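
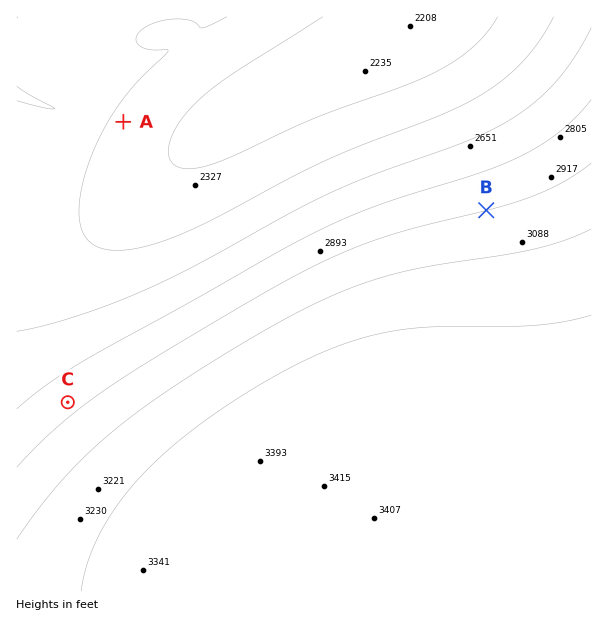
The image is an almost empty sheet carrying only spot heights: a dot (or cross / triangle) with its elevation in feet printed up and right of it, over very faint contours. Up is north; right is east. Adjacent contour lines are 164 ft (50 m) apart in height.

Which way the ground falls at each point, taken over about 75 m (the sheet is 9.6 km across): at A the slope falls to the SE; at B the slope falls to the N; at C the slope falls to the NW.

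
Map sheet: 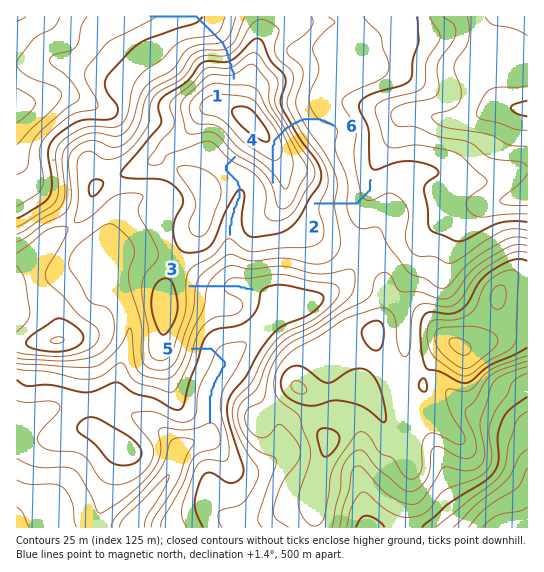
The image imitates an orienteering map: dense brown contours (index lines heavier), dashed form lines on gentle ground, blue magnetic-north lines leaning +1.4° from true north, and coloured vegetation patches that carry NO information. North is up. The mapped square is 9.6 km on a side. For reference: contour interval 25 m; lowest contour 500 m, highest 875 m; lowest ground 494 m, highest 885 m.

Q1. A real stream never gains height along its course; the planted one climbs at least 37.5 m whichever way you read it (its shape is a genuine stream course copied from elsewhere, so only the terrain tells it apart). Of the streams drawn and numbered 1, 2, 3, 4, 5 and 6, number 6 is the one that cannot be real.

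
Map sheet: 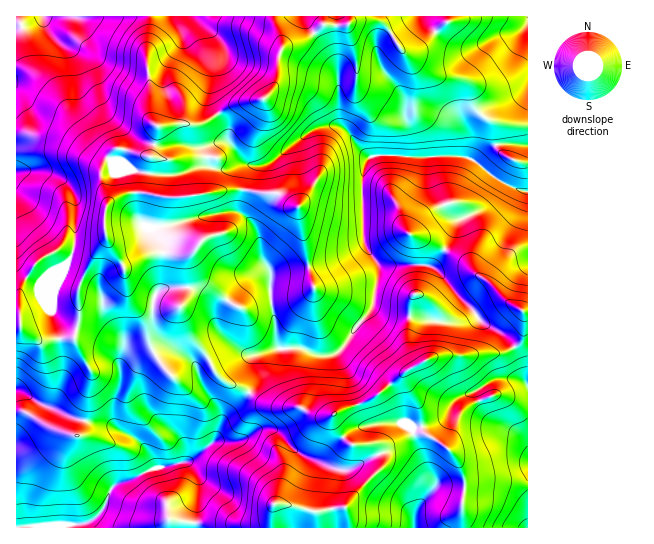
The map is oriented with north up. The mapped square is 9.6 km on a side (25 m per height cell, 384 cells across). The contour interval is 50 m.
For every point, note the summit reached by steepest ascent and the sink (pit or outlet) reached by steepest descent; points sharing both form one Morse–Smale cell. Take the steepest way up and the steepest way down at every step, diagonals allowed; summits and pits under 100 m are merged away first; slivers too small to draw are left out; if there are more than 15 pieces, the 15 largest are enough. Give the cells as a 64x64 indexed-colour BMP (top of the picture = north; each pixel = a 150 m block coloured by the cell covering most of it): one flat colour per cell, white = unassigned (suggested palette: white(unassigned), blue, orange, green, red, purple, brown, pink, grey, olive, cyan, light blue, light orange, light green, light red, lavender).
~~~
<image width="64" height="64" href="data:image/bmp;base64,Qk12CAAAAAAAAHYAAAAoAAAAQAAAAEAAAAABAAQAAAAAAAAIAAATCwAAEwsAABAAAAAAAAAA////ALR3HwAOf/8ALKAsACgn1gC9Z5QAS1aMAMJ34wB/f38AIr28AM++FwDox64AeLv/AIrfmACWmP8A1bDFACIiIiIiIiIiIiIiZmZmZmZmZmZmZlVVVVVVVVVVVVVVIiIiIiIiIiIiIiJmZmZmZmZmZmZlVVVVVVVVVVVVVVUiIiIiIiIiIiIiIiZmZmZmZmZmZmVVVVVVVVVVVVVVVSIiIiIiIiIiIiIiJmZmZmZmZmZmZlVVVVVVVVVVVVVVIiIiIiIiIiIiIiImZmZmZmZmZmZmZVVVVVVVVVVVVVUiIiIiIiIiIiIiIiZmZmZmZmZmZmZmVVVVVVVVVVVVVSIiIiIiIiIiIiIiJmZmZmZmZmZmZmZlVVVVVVVVVVVVIiIiIiIiIiIiIiJmZmZmZmZmZmZmZmZVVVVVVVVVVVUiIiIiIiIiIiIiImZmZmZmZmZmZmZmZlVVVVVVVVVVVSIiIiIiIiIiIiIiJmZmZmZmZmZmZmZlVVVVVVVVVVVVIiIiIiIiIiIiIiIiZmZmZmZmZmZmZmVVVVVVVVVVVVUiIiIiIiIiIiIiIiImZmZmZmZmZmZmZmZlVVVVVVVVVSIiIiIiIiIiIiIiIiZmZmZmZmZmZmZmZmZlVVVVVVVVIiIiIiIiIiIiIiIiImZmZmZmZmZmZmZmZmVVVVVVVVUiIiIiIiIiIiIiIiIiJmZmZmZkRGZmZmZmZVVVVVVVVSIiIiIiIiIiIiIiIiIiZmREREREREZmZmZVVVVVVVVVIiIiIiIiIiIiIiIiIiImREREREREREZmZlVVVVVVVVUiIiIiIiIiIiIiIiIiIhRERERERERERGZlVVVVVVVVVSIiIiIiIiIiIiIiIiIREURERERERERERmVVVVVVVVVVIiIiIiIiIiIiIiIiIRERRERERERERERERVVVVVVVVVUiIiIiIiIiIiIiIiIRERFEREREREREREREVVVVVVVVVSIiIiIiIiIiIiIiIhEREUREREQURERERERERVVVVVVVIiIiIiIiIiIiIiIhEREREREREREURERERERERERERFUiIyIiIiIiIiIiIhERERERERERERFERERERERERERERSMzMzIiIiIiIiIiEREREREREREREURERERERERERERFMzMzMyIiIiIiIiERERERERERERERFEREREREREREREQzMzMzIiIiIiIiIRERERERERERERERRERERERERERERDMzMzMiIiIiIiIhERERERERERERERFEREREREREREREMzMzMyIiIiIiIiERERERERERERERERREREREREREREQzMzMzIiIiIiIiIRERERERERERERERFERERERERERERDMzMzMiIiIiIiIhEREREREREREREREUREREREREREREMzMzMyIiIiIiIiERERERERERERERERREREREREREREQzMzMzMiIiIiIiIRERERERERERERERFERERERERERERDMzMzMyIiIiIiIhERERERERERERERERERERFEREREREMzMzMzMiIiIiIiIREREREREREREREREREREUREREREQzMzMzMzIiIiIiERERERERERERERERERERERFERERERDMzMzMzMiIiIiEREREREREREREREREREREREUREREREMzMzMzMyIiIiERERERERERERERERERERERERFEREREQzMzMzMzIiIiIRERERERERERERERERERERERERRERERDMzMzMzMiIiIhERERERERERERERERERERERERERREREMzMzMzMyIiIiEREREREREREREREREREREREREREUREQzMzMzMzIiIiIRERERERERERERERERERERERERERFERDMzMzMzMiIiERERERERERERERERERERERERERERERQRMzMzMzMyIiIREREREREREREREREREREREREREREREREzMzMzMzIiIhERERERERERERERERERERERERERERERETMzMzMzMiIiIRERERERERERERERERERERERERERERERMzMzMzMzIiIxEREREREREREREREREREREREREREREREzMzMzMzMzMzERERERERERERERERERERERERERERERETMzMzMzMzMzMRERERERERERERERERERERERERERERERMzMzMzMzMzMzEREREREREREREREREREREREREREREREzMzMzMzMzMzMzERERERERERERERERERERERERERERdzMzMzMzMzMzMzMzMzERERERERERERERERERERERd3d3MzMzMzMzMzMzMzMzMxERERERERERERERERERERd3d3czMzMzMzMzMzMzMzMzMzMRERERERERERERERERF3d3dzMzMzMzMzMzMzMzMzMzMzMREREREREREREREREXd3d3MzMzMzMzMzMzMzMzMzMzMxERERERERERERERERd3d3czMzMzMzMzMzMzMzMzMzMzMRERERERERERERd3d3d3dzMzMzMzMzMzMzMzMzMzMzMxEREREREREREXd3d3d3d3MzMzMzMzMzMzMzMzMzMzMzEREREREREREXd3d3d3d3czMzMzMzMzMzMzMzMzMzMzMREREREREREXd3d3d3d3dzMzMzMzMzMzMzMzMzMzMzM4gREREREREREXd3d3d3d3MzMzMzMzMzMzMzMzMzMzMziIgRERERERERF3d3d3d3czMzMzMzMzMzMzMzMzMzMzOIiIERERERERERd3d3d3dzMzMzMzMzMzMzMzMzMzMzOIiIiIiBEREREREXd3d3d3"/>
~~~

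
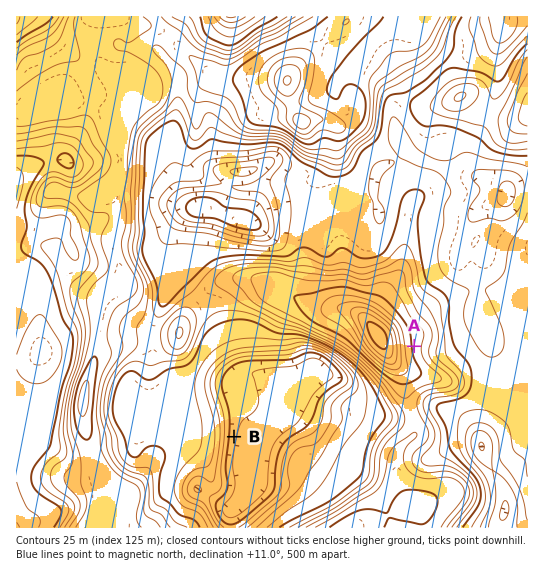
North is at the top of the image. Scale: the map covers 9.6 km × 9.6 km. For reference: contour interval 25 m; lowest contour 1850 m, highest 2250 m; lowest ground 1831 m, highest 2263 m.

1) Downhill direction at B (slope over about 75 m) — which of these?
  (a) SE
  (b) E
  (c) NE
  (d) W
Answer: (b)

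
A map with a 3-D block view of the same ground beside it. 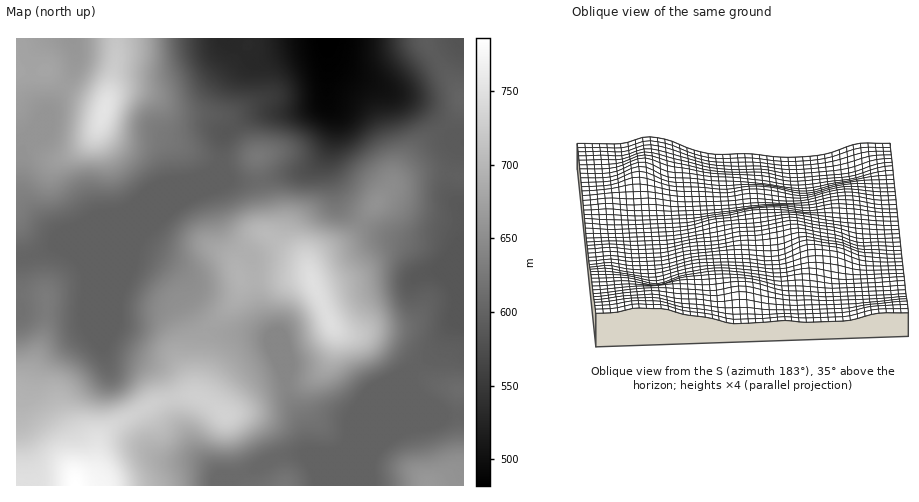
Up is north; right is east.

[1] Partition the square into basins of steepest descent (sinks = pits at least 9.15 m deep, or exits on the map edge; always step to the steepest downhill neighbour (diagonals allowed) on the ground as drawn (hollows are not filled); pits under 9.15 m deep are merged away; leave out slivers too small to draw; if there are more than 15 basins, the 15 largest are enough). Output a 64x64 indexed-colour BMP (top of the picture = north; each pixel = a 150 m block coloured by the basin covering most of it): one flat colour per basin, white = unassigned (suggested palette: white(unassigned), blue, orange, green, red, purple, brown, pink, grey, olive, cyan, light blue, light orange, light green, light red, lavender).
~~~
<image width="64" height="64" href="data:image/bmp;base64,Qk12CAAAAAAAAHYAAAAoAAAAQAAAAEAAAAABAAQAAAAAAAAIAAATCwAAEwsAABAAAAAAAAAA////ALR3HwAOf/8ALKAsACgn1gC9Z5QAS1aMAMJ34wB/f38AIr28AM++FwDox64AeLv/AIrfmACWmP8A1bDFABEREREREREREREREREREREREREREREREREREREREREREREREREREREREREREREREREREREREREREREREREREREREREREREREREREREREREREREREREREREREREREREREREREREREREREREREREREREREREREREREREREREREREREREREREREREREREREREREREREREREREREREREREREREREREREREREREREREREREREREREREREREREREREREREREREREREREREREREREREREREREREREREREREREREREREREREREREREREREREREREREREREREREREREREREREREREREREREREREREREREREREREREREREREREREREREREREREREREREREREREREREREREREREREREREREREREREREREREREREREREREREREREREREREREREREREREREREREREREREREREREREREREREREREREREREREREREREREREREREREREREREREREREREREREREREREREREREREREREREREREREREREREREREREREREREREREREREREREREREREREREREREREREREREREREREREREREREREREREREREiIhERERERERERERERERERERERERERERERERERERERIiIiEREREREREREREREREREREREREREREREREREREREiIiIREREREREREREREREREREREREREREREREREREREiIiIhEREREREREREREREREREREREREREREREREREREiIiIiERERERERERERERERERERERERERERERERERERIiIiIiIRERERERERERERERERERERERERERERERERESIiIiIiIhEREREREREREREREREREREREREREREREREiIiIiIiIiEREREREREREREREREREREREREREREREiIiIiIiIiIiIREREREREREREREREREREREREREREREiIiIiIiIiIiIhEREREREREREREREREREREREREREREiIiIiIiIiIiIiERERERERERERERERERERERERERERESIiIiIiIiIiIiIRERERERERERERERERERERERERERERIiIiIiIiIiIiIhERERERERERERERERERERERERERERIiIiIiIiIiIiIiEREREREREREREREREREREREREREREiIiIiIiIiIiIiIREREREREREREREREREREREREREREiIiIiIiIiIiIiIhERERERERERERERERERERERERERESIiIiIiIiIiIiIiERERERERERERERERERERERERERERIiIiIiIiIiIiIiIRERERERERERERERERERERERERERESIiIiIiIiIiIiIhEREREREREREREREREREREREREREREiIiIiIiIiIiIiEREREREREREREREREREREREREREREREiIiIiIiIiIiIREREREREREREREREREREREREREREREREiIiIiIiIiIhERERERERERERERERERERERERERERERERIiIiIiIiIiEREREREREREREREREREREREREREREREREiIiIiIiIiIRERERERERERERERERERERERERERERERERIiIiIiIiIhERERERERERERERERERERERERERERERERESIiIiIiIiEREREREREREREREREREREREREREREREREREiIiIiIiIRERERERERERERERERERERERERERERERERERIiIiIiIhEREREREREREREREREREREREREREREREREREiIiIiIiEREREREREREREREREREREREREREREREREREREiIiIiIRERERERERERERERERERERERERERERERERERERESIiEREREREREREREREREREREREREREREREREREREREREREREREREREREREREREREREREREREREREREREREREREREREREREREREREREREREREREREREREREREREREREREREREREREREREREREREREREREREREREREREREREREREREREREREREREREREREREREREREREREREREREREREREREREREREREREREREREREREREREREREREREREREREREREREREREREREREREREREREREREREREREREREREREREREREREREREREREREREREREREREREREREREREREREREREREREREREREREREREREREREREREREREREREREREREREREREREREREREREREREREREREREREREREREREREREREREREREREREREREzMRERERERERERERERERERERERERERERERERERERERMzMxERERERERERERERERERERERERERERERERFBERERMzMzMREREREREREREREREREREREREREREREREUERETMzMzMxEREREREREREREREREREREREREREREREUQzMzMzMzMzEREREREREREREREREREREREREREREREURDMzMzMzMzMRERERERERERERERERERERERERERERERREMzMzMzMzMxERERERERERERERERERERERERERERERREQzMzMzMzMzERERERERERERERERERERERERERERERRERDMzMzMzMzMRERERERERERERERERERERERERERERFERE"/>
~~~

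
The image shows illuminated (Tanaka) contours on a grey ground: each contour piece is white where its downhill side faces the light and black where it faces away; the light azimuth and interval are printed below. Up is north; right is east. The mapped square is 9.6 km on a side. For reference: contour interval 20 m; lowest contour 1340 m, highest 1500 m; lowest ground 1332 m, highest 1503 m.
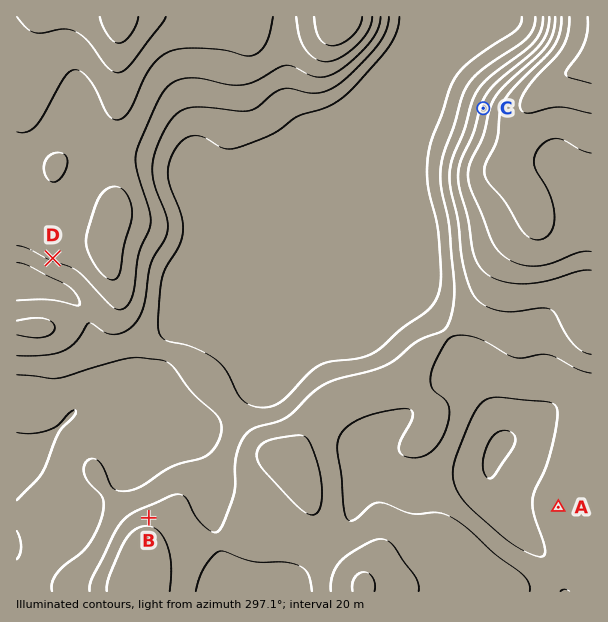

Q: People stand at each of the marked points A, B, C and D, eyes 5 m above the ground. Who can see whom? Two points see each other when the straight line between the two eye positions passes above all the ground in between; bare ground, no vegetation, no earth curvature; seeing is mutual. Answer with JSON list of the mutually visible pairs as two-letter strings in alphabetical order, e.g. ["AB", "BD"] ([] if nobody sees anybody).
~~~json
["BC", "BD"]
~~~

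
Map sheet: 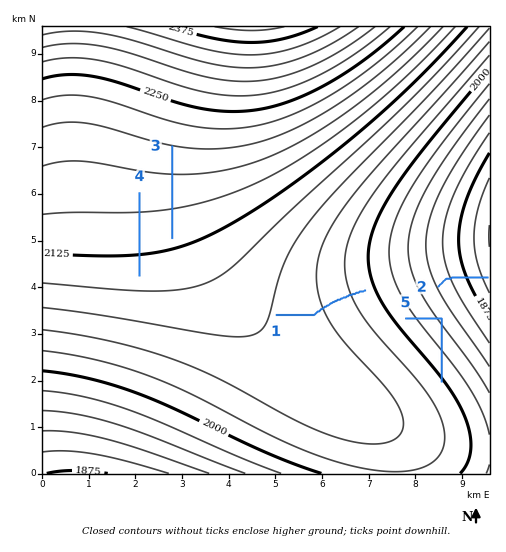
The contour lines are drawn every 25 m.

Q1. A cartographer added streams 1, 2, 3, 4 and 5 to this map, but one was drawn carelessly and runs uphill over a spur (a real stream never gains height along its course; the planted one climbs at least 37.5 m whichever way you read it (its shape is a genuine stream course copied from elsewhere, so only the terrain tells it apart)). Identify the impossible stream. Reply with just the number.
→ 5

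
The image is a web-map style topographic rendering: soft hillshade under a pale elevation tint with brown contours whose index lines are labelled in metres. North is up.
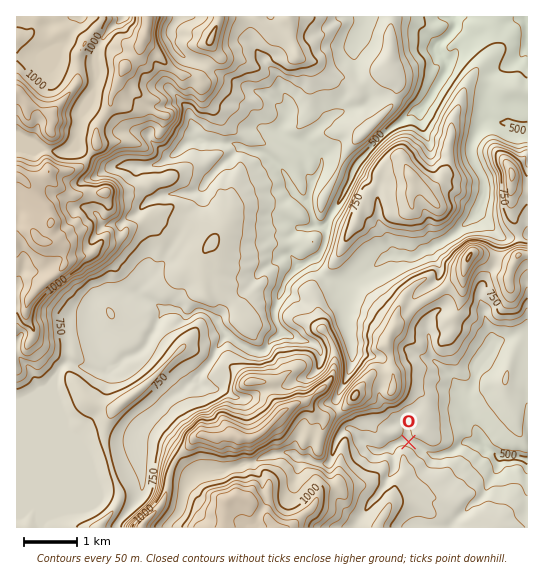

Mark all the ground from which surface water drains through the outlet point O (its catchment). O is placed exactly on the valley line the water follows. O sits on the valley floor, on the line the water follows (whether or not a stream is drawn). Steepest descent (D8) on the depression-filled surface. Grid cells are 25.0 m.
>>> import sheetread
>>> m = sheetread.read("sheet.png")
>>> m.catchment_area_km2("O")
9.431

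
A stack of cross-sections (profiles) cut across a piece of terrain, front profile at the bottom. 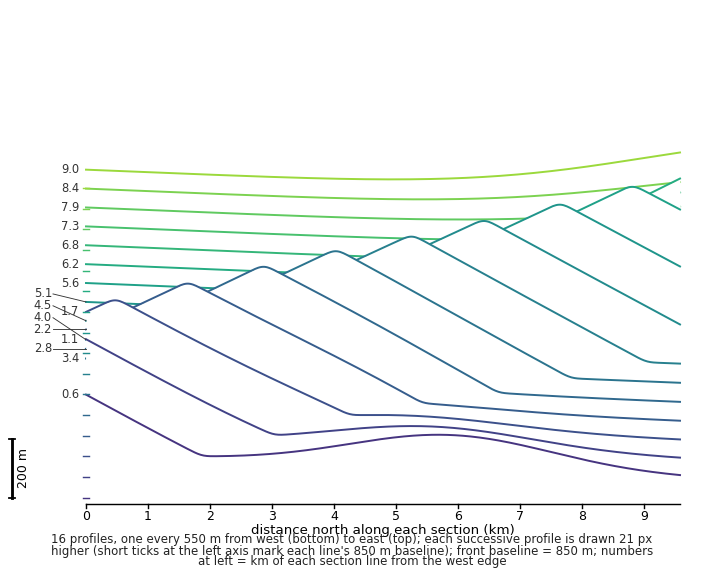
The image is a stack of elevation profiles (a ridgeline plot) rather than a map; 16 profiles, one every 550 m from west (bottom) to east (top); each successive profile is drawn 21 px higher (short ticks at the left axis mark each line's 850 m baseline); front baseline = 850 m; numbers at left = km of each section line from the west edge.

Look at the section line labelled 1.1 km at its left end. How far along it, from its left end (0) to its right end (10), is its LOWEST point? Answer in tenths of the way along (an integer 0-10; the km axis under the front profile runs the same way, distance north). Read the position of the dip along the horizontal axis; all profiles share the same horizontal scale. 10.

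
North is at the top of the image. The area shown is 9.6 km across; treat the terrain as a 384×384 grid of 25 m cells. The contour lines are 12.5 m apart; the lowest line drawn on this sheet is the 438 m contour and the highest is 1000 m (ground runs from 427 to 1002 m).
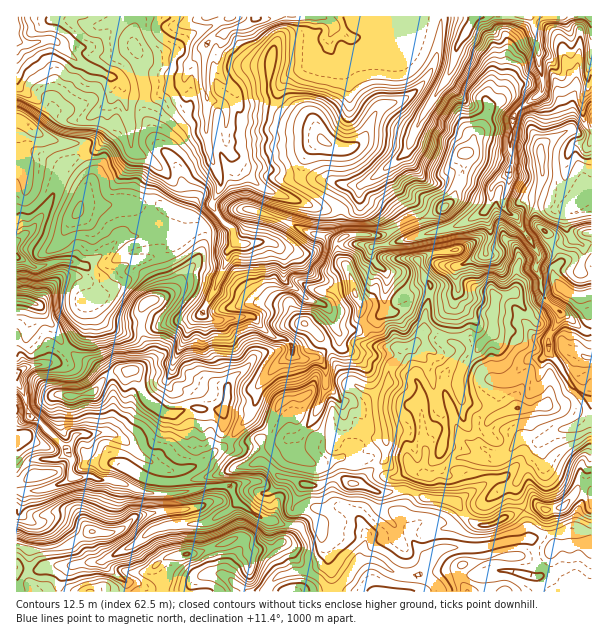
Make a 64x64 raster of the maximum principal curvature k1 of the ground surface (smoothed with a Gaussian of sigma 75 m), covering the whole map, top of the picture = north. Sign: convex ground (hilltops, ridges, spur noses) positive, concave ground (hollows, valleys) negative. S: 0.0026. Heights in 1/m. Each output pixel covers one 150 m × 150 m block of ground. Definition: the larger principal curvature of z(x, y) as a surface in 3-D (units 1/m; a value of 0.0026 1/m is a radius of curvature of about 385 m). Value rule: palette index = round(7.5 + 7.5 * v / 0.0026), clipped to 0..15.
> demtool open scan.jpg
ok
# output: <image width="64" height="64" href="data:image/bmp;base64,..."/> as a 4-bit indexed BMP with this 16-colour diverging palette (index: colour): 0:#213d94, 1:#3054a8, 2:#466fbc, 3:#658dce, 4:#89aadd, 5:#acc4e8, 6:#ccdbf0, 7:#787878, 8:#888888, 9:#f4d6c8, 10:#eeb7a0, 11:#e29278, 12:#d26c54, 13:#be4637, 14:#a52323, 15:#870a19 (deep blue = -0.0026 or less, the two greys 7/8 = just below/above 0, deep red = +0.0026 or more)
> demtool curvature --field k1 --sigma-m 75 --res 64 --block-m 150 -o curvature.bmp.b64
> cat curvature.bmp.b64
<image width="64" height="64" href="data:image/bmp;base64,Qk12CAAAAAAAAHYAAAAoAAAAQAAAAEAAAAABAAQAAAAAAAAIAAATCwAAEwsAABAAAAAAAAAAlD0hAKhUMAC8b0YAzo1lAN2qiQDoxKwA8NvMAHh4eACIiIgAyNb0AKC37gB4kuIAVGzSADdGvgAjI6UAGQqHAImYiau6qHiImXiZmHmmiqqYd4mYiZmZhoqpmamIiIiIiYiIiZqpiZiZd3iHi8h4iIiZh5mIeHiImod4iHd4iIh5eId4h4vcyomHd3eLyHd4eJmIiYiIiJmah3eIiHiIiHmIiIh3iYmsu7qYd4u4iIl5mYd4eImHiJqqmZmYiHh4vd3LmIiId4nN7+25mqu5momYmHiImYd4iIiImZiJiIjbqs3KmaiIeZmavf66u83KipiJiIiYiId4iIh4h4iIiKZmebze/7h4iIh3nN3JirmLiIiHiIeJmZiZmIh3iId4l3d3m7qu+4d3iHd4u5dYlpqIiIiIh4iIiL3tqHeZh3l5qoisl3jf/su5mHi6iGm6qYiIeIh4h3d7uIvcqbupipmrzLqHeKu97//sqniJmbmIh3d4l3eZmbuGeJqs7uyaeHiZqpmImHd3iKzKiaqHmoh3iHm6mc7dy6d3h42YrqmIiIiKiIeIiJiHeZd5qaebzKm7zbvMuYiJqoeHm2VruJqqmGmId5vLqqu7uYh2rMy6u8uod4h3d3iJqpiZZmm4ibzKmoqs24h3eInO7KvaiHd4l5mJl3eHiYiIqZh3eMiYeJmLqqqYd4iIeImsy5d3d3iIiJp3iJmIh3eJh4iJyaiLtouJmIiIiIiHeHeZh4iIiIiHm3eImoiHiIiXiIiqqtynqYmYiIh3iId4map3eIiJh3ibiIeKiHeJh4d4iIq8t5p3eYeIiIeXiJqKu5d4iJmIiJqYiImHiJiHeHiIibmoqYiId4d4mZeHmod7uIiImYiHqoiIiYiYmHd4iHiIpIuomIiHiIqqmImbh3nIeYeqiIi5eIiJiYeJmIiIiIjLzJmXiYiIrKmqmZuIeMqJl5p4iLl3d5h6mIiaqqqZmKnM3v7KiInKh4iIi5iIrLu5mYiIqWd3mIqYiImImYmHeM3t3vyImqh4iIiLlniaq9p5qqmqmYiYmod4iIeKh4iL25dnvqmal4mYiZq4iIl3vIq6mJuXeJiad3eImIqImGqoh2aLzMuZl5mqmc2HiIeci6mHm5d5h4qGeIiJmoiXmZeIiamrzMqIqqiJnciId4iMiIeLqImIiad4iIiJiYmamIm7mJmIq8mZiZh5zLpol6l3d4mpmImIqomHiYeqmZmIm6h4iIiZuoh4h3mqq4eauImru7uoiIeKmYiZeMmYiYe8l3d3iqiaiIiImaiIiauoeYl5mbmJmZmpiYmJuYd4idqHd3ibqIh4iHiJiKzMy4iJmHqHq5mZl6qIisqZmHidx2d3iquoh3dYmIhnmay5h3q4d3edh3eJqneLuViZis2FZ3eJvbmYiHnMqpmJuol3asmHh42Xd4mqd7yZabj+3YZ3d3ic3bqZmJqaqavIeIiNyYmYfKd3d6uZymqsuaqut3eHd4mru6qYepiJq5m8uZ+YiJl7uYeazMzIe927mYzqmIiHeJmaqaiJqaqnrsqXroiXiJ3LqrvKnMud2GiXWbyoiIiIiHiqqpm5mKipi7nNiHd2vodomamOxp6naImYiHh4mIiId4uqmah4l3ZpzNuIm8z7eHmnd4/YnbmJiruYiIiJiIh3ect3l4iHd2WduofP/////aZWf+psupiamrmIiIiIiId4rIhniId4h664hpmHeb7/+onPqK2nh5iIqYiIh4iIiHicqYmHd4rv/v//+4d4h4rOq/yY/rmrqHiaiIiHiIh4iK2oeoeL//yZu7zO7JiIh3qd2L/8mryYiImYiIiIiIia25qqvv/qd3iXZ4ms3cuYh32Vn7d3iIiIiZiIiIiIm7u2rv//yYh3iadmeIiaz8mIipmtl3iIiIiImYiIiJq6iceszKh4d4mqmIiYiIms65mInbqXiIiJiIiZiImZq5d4uomah3iJq6iHeYiJuonLmXmJu6iIiImIiImYmZmZh5mpeIiJmqqYh4iIeIqYmKupaXeruIiIiYh4iZmZmZd4mZh4d3mYiYh4iIiHiYmqmqqIVqrIiIiIh3eImqh3mImZh4h3eIiJmIiJmHiHeZupqZmYqsiImYiId4mKt2eImZmHiHeIiIiYiZmZmId4ibqqmpiryHiniIiaqqqoeImZiYiYiIiIiJmaqqmZh3eJqqqaebu5iIV4rd3MyYiImYiIeJiIiIiIiaqauYh3iJqpqqt3vKu5qIvrh3iZiHiYiIl4l4iJiIiJqHirmHd4iaqarJnciby5zqd3d3iIiJiIiYioh3iIiJqYd5uoiIiKupq8Z+yHi5naiIiIiIiImIiJiJeHeJiJqph3i7qpiIi7iryoy6mKibiIiIiIeIiYiImHiId5mJqpmYeJvN2oeLqqq+uGepqIiIiIiIiIeJiIeYiZd4qomYiId4mZrfqJibuorblrqZd4iIiIiHd5mIh5iJh3iqiHd4h3iId3z5doq7iazYupuIiIiIh4d4mIiImIiIiJqHd3h3iIh3d9yHeKuYq5jJm4iIiYeIiIiIiIeIiJmZmoh3iIiIiHd3nph4q5ireKmbeImZiImYiIiIiYiImZmbmIiIiIiIh3eNqHermauGi5x3iJiIiHiIiIiZh3iImauoeIiIiIiId3u3iYuaqYirjIeYd3iIiIiIh4moiHqIm7mIiIh4iIiHech3i5upeLuMiKmZmIiIiIh3eJqoeXiKy6qpeIiIiId5uHipq6qKyp2omZmZiIiIiIiIh4vLlniYiIiJiIiId3i5mIiZiHmne3"/>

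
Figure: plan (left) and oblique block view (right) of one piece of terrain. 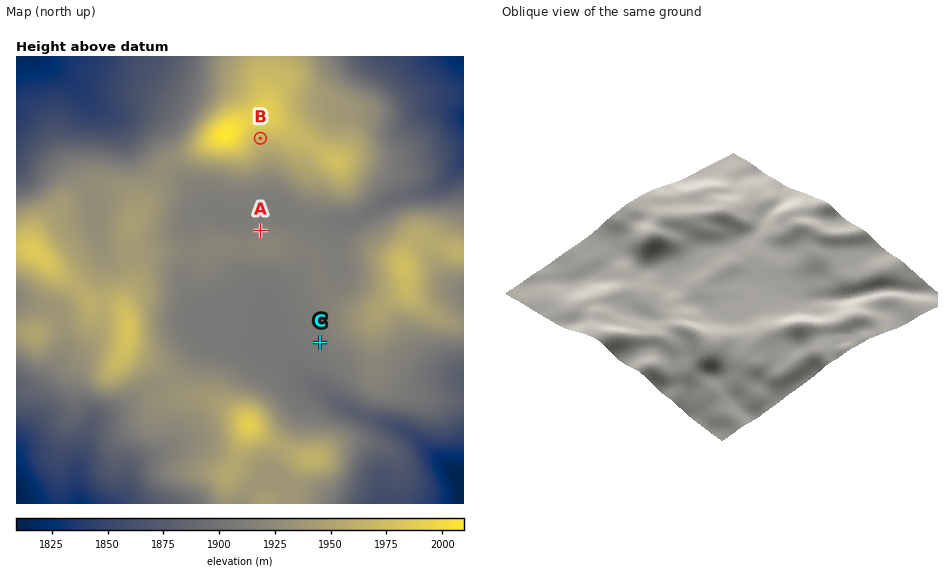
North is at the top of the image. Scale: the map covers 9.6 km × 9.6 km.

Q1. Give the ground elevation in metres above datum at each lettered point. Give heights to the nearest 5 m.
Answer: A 1915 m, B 1970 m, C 1910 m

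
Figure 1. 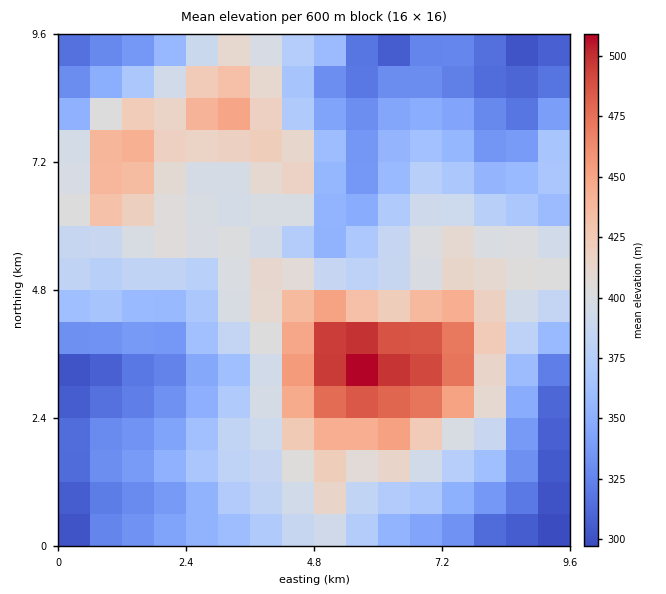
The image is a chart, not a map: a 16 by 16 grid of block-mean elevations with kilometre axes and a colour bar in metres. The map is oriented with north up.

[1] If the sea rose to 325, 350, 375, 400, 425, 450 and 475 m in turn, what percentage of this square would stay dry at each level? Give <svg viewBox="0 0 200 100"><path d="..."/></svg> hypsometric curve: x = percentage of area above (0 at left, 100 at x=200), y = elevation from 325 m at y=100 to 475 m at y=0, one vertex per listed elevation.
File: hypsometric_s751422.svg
<svg viewBox="0 0 200 100"><path d="M172 100l-34-17-35-16-40-17-32-17-15-16-7-17"/></svg>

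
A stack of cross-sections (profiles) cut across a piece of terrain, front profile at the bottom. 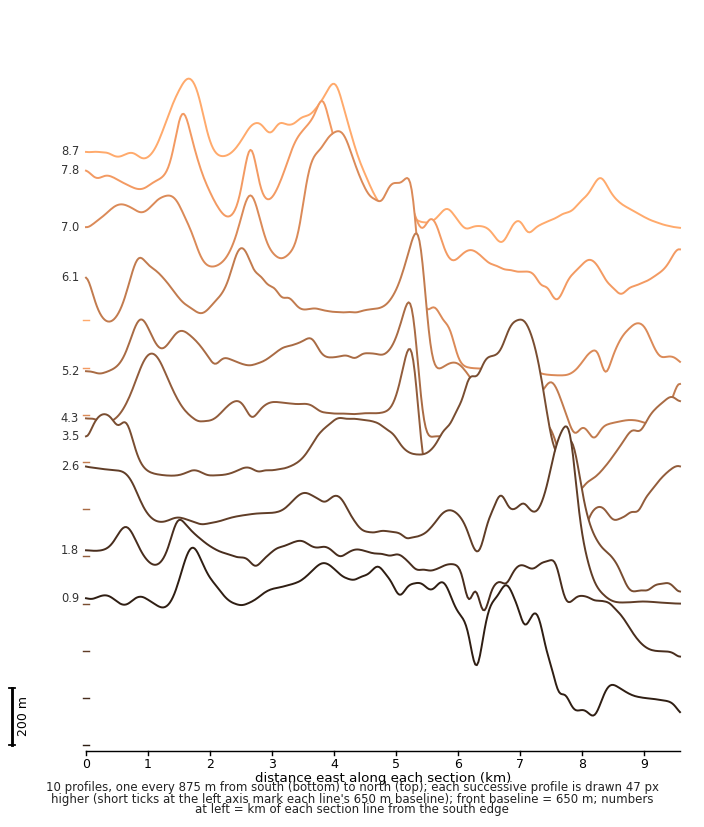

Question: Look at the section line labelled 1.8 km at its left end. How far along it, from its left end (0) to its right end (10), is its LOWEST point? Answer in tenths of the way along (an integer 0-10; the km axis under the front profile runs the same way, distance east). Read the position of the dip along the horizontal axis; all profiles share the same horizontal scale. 10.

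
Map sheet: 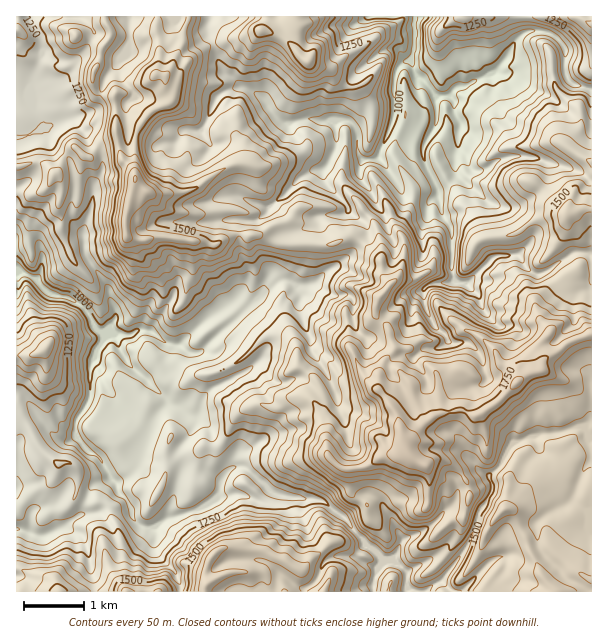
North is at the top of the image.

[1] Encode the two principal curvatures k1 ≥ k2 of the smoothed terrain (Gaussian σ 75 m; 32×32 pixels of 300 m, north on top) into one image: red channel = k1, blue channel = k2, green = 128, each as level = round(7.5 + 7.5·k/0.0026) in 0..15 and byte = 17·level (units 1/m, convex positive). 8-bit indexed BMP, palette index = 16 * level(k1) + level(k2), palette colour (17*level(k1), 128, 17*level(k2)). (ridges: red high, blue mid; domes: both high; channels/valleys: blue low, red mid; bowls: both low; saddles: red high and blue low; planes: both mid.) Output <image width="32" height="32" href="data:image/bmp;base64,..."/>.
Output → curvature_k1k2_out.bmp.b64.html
<image width="32" height="32" href="data:image/bmp;base64,Qk02CAAAAAAAADYEAAAoAAAAIAAAACAAAAABAAgAAAAAAAAEAAATCwAAEwsAAAABAAAAAAAAAIAAABGAAAAigAAAM4AAAESAAABVgAAAZoAAAHeAAACIgAAAmYAAAKqAAAC7gAAAzIAAAN2AAADugAAA/4AAAACAEQARgBEAIoARADOAEQBEgBEAVYARAGaAEQB3gBEAiIARAJmAEQCqgBEAu4ARAMyAEQDdgBEA7oARAP+AEQAAgCIAEYAiACKAIgAzgCIARIAiAFWAIgBmgCIAd4AiAIiAIgCZgCIAqoAiALuAIgDMgCIA3YAiAO6AIgD/gCIAAIAzABGAMwAigDMAM4AzAESAMwBVgDMAZoAzAHeAMwCIgDMAmYAzAKqAMwC7gDMAzIAzAN2AMwDugDMA/4AzAACARAARgEQAIoBEADOARABEgEQAVYBEAGaARAB3gEQAiIBEAJmARACqgEQAu4BEAMyARADdgEQA7oBEAP+ARAAAgFUAEYBVACKAVQAzgFUARIBVAFWAVQBmgFUAd4BVAIiAVQCZgFUAqoBVALuAVQDMgFUA3YBVAO6AVQD/gFUAAIBmABGAZgAigGYAM4BmAESAZgBVgGYAZoBmAHeAZgCIgGYAmYBmAKqAZgC7gGYAzIBmAN2AZgDugGYA/4BmAACAdwARgHcAIoB3ADOAdwBEgHcAVYB3AGaAdwB3gHcAiIB3AJmAdwCqgHcAu4B3AMyAdwDdgHcA7oB3AP+AdwAAgIgAEYCIACKAiAAzgIgARICIAFWAiABmgIgAd4CIAIiAiACZgIgAqoCIALuAiADMgIgA3YCIAO6AiAD/gIgAAICZABGAmQAigJkAM4CZAESAmQBVgJkAZoCZAHeAmQCIgJkAmYCZAKqAmQC7gJkAzICZAN2AmQDugJkA/4CZAACAqgARgKoAIoCqADOAqgBEgKoAVYCqAGaAqgB3gKoAiICqAJmAqgCqgKoAu4CqAMyAqgDdgKoA7oCqAP+AqgAAgLsAEYC7ACKAuwAzgLsARIC7AFWAuwBmgLsAd4C7AIiAuwCZgLsAqoC7ALuAuwDMgLsA3YC7AO6AuwD/gLsAAIDMABGAzAAigMwAM4DMAESAzABVgMwAZoDMAHeAzACIgMwAmYDMAKqAzAC7gMwAzIDMAN2AzADugMwA/4DMAACA3QARgN0AIoDdADOA3QBEgN0AVYDdAGaA3QB3gN0AiIDdAJmA3QCqgN0Au4DdAMyA3QDdgN0A7oDdAP+A3QAAgO4AEYDuACKA7gAzgO4ARIDuAFWA7gBmgO4Ad4DuAIiA7gCZgO4AqoDuALuA7gDMgO4A3YDuAO6A7gD/gO4AAID/ABGA/wAigP8AM4D/AESA/wBVgP8AZoD/AHeA/wCIgP8AmYD/AKqA/wC7gP8AzID/AN2A/wDugP8A/4D/AKanyaaS5+jn5YH4pJWWhpSR54WB96DTgOSjp4eGt5WG17bIhZO0pWOwxveUpZal2MXDtaSQoLPlkPWUhqaVlpeVU6WDxqeVY4SVyfjHt7emxObVgNSg6LWh0qZ1t5aHdoKUg4TXtoOChJWWp7jIl4WU2LDW1pCQ5dag9oSWl4d3p5anlJTGgNiDknFzpXOEhcWQkPeSxvqhxrDl2JeGhoeWl4ampoOmyJWol4OjpHBwcIPng3WExKSU+JDGh4eHh4aHp9eUgpaGtoaXg7aRt6eWuPe2dZfWpcWjkMiHh4iGhrfXxoC3hoanlpeWdKa4xtf5ktTYyMfGk5LlkpeHh4aWtpKAt5iHhciUp9V0c3OFptdwt6bIp5WDptZyhIWWhqeEtpC4d4eFpoV0preXlZW1toKUpMeltZXYpYSGl5Z1lKWmkbSHh5iFhoS3yNjHp7eUg5TmloaXtpX3toOGh4Z0yMelopenhJenpYGEhpSkt4KE6beWlaeGhGP4tZS2labGt3VwyIOnl6bH57Rzlui0grTFtqak2MilpMbH2HR11fq4hZC1t7mDg4N1tqWE+HCk+XO1pqOCkZD4lLe21oWUyfmmkHKRgLWTp4WGp6fGkabEk8aDx6D29pKRg+ij57SluLDTgcaFxrdzhoZ2p5SFpsXXxLWw9eiDkZa3tpWV5HCAkeeAtpST14Z1dYSmhXWUsef3kXD2lYC3p9ildXWgkMnosXPoloW1lYV1lXSEg5K0g+b489CwkKamopG3luaQyMWhttemc5aWp5SEdZaXg3Gm1uaA97D3cICj5oGkxYLngoPY+Pf1+Pf51OfGx8fY1qTE95D3kPn255GltpWVhdZzg8fmcYGCgoOUo8amdKWVxaTmcaKRtpem1ZXZhraV16aAl/e2tpSDpaWSkNjIxqPV1ZOUccimcXKDpsm2pMe3lWCF+PfW9fd0dbiUkJaC9pDVk7iRtZPGyNi0t6XWxsekkpX3YoR0pffHycmVc5PEwpG3g9aFhJPHx4GAooSFtOiy5dVSdZiEhKeopsW4k9TSkaaS2HSFx8OxtdfGhnWTo4P4xIOEg4OotpZ1hLiUs/aQp5W0hHWVhYa5qIWIh4Zzc/WV9qXFkZfJdYKTgmOD1rO1qKOUl6eVp7iVtYd3hoTF6IKU2ad0krVxhaaFlqbGktSWkYOol3Z1o9Wzh3d2pPWTtNq4p5WUg3V1pcfGo/ej0nDIhJJ0hmT3kMOXhZWB9nNztqfIpYOnlXTY+7TFkPVws8aGl5WEdPiQ17eDt9fEtoWllrWTtcfXxdbEpLP4xKSQ92N0lXG09WDE1aTVtKTGdLd214KFk+aVt8ajgYHzxZD2+OfY1tDg5vg="/>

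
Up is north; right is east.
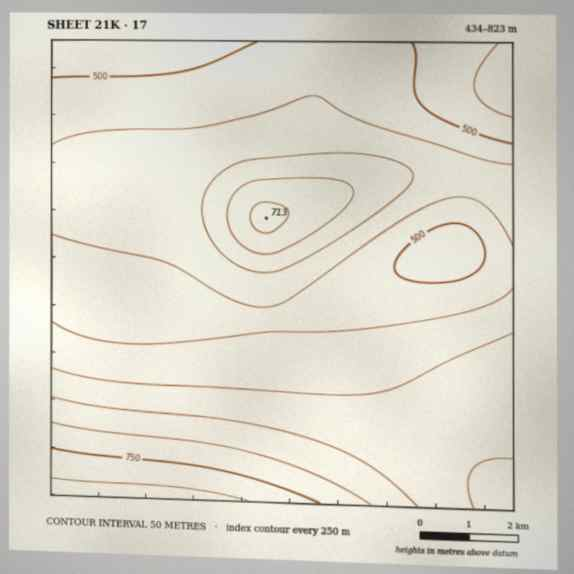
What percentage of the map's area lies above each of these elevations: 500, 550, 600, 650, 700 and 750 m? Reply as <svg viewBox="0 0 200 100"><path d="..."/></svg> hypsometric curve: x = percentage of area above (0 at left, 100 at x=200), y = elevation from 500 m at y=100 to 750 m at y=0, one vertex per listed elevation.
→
<svg viewBox="0 0 200 100"><path d="M183 100l-54-20-62-20-36-20-15-20-8-20"/></svg>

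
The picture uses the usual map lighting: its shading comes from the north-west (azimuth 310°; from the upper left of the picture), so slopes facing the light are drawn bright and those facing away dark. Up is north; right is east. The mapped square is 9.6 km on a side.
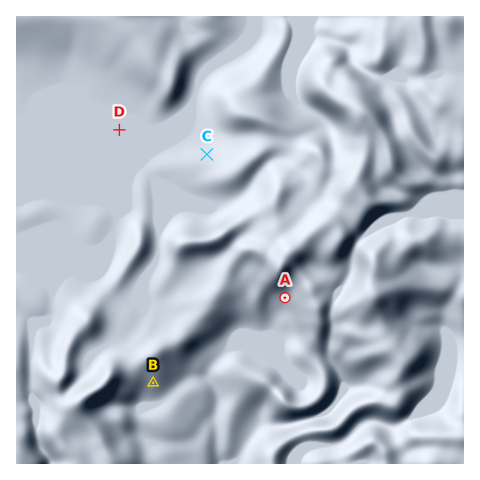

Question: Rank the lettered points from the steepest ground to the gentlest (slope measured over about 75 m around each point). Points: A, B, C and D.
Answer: A B C D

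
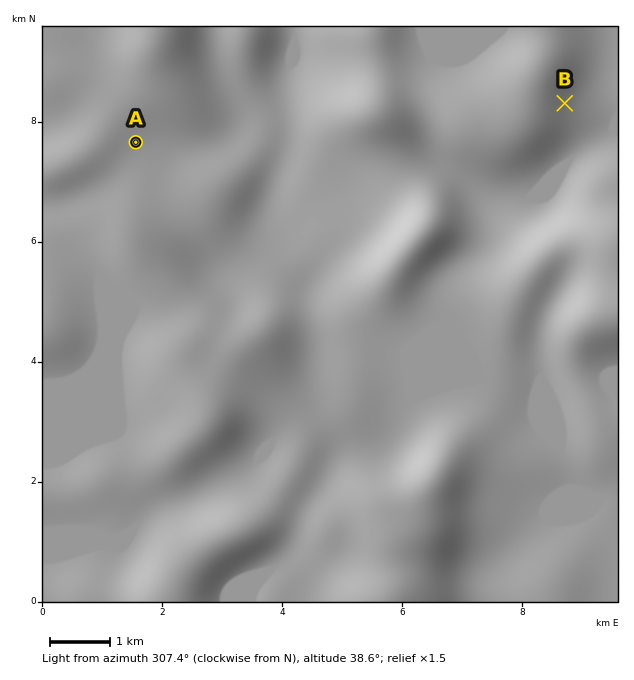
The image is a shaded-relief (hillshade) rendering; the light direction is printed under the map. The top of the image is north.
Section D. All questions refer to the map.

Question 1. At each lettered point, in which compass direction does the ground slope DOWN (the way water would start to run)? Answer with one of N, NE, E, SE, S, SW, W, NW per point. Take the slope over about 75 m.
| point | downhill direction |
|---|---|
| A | E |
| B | E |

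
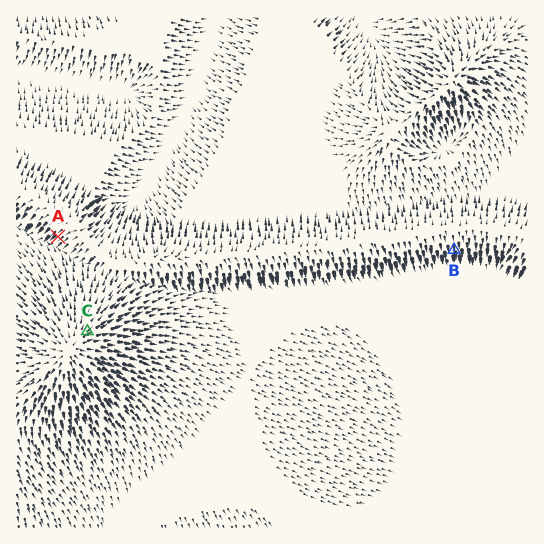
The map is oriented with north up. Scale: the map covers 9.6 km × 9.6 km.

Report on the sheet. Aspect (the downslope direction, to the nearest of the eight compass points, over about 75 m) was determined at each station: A SW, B S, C NE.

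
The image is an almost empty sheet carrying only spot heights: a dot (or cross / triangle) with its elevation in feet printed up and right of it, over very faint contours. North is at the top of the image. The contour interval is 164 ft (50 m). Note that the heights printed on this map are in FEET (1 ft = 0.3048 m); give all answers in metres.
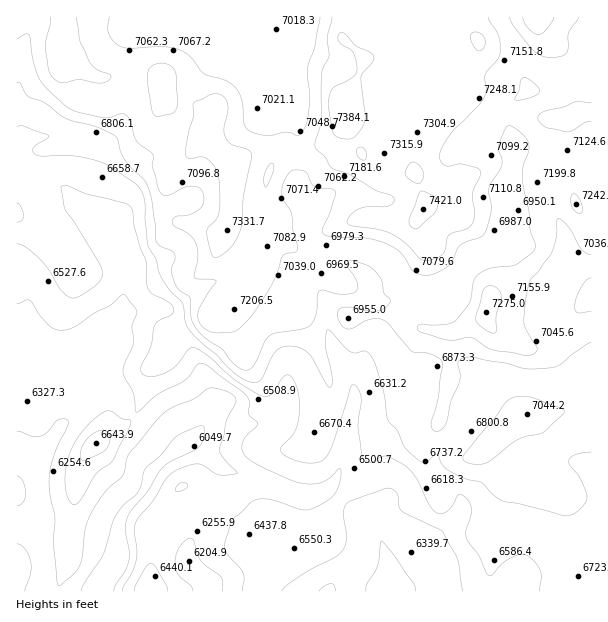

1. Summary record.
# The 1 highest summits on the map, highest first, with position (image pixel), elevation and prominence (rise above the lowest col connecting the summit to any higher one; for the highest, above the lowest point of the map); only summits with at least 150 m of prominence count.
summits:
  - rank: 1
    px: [344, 105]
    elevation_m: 2286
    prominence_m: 474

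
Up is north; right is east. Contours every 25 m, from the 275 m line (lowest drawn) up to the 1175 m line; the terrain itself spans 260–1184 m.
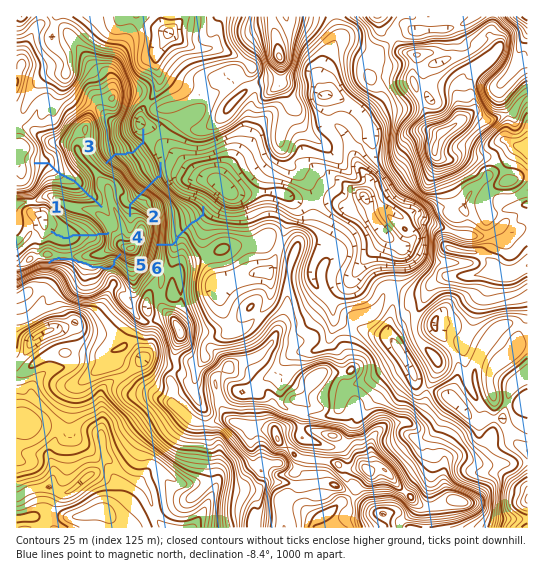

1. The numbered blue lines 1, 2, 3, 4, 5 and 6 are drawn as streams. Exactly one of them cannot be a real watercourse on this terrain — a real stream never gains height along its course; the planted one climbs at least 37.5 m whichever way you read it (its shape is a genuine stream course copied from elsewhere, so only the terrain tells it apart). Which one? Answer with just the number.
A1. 4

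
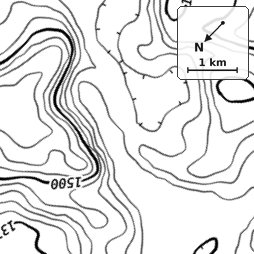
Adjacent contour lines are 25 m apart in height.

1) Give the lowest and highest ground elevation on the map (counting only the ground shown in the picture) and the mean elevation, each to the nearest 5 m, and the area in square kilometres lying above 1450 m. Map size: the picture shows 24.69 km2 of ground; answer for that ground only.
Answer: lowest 1355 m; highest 1590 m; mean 1445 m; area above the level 9.9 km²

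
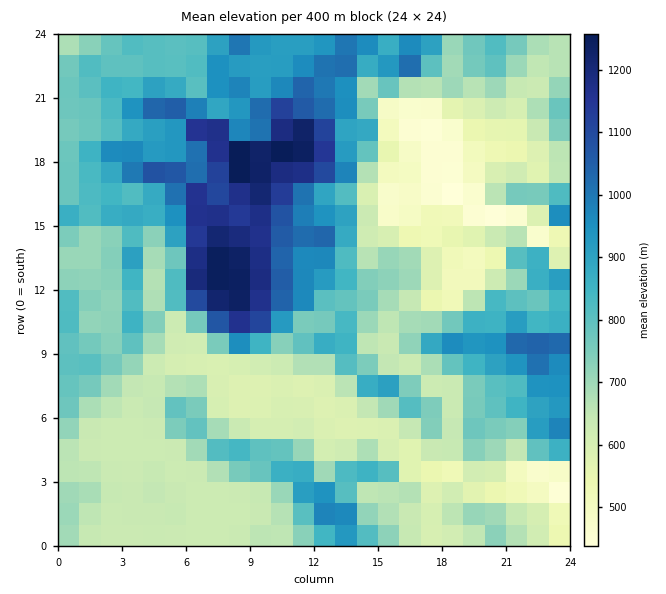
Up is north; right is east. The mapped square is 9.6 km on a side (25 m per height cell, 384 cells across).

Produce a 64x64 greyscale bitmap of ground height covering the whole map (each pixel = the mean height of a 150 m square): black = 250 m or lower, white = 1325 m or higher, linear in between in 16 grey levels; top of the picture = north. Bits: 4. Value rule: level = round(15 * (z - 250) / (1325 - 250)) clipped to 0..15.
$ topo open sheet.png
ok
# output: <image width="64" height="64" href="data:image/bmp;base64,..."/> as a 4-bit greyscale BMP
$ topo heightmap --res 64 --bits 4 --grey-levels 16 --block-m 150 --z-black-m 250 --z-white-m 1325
<image width="64" height="64" href="data:image/bmp;base64,Qk12CAAAAAAAAHYAAAAoAAAAQAAAAEAAAAABAAQAAAAAAAAIAAATCwAAEwsAABAAAAAAAAAAAAAAABEREQAiIiIAMzMzAERERABVVVUAZmZmAHd3dwCIiIgAmZmZAKqqqgC7u7sAzMzMAN3d3QDu7u4A////AHZlVVVVVVVVVVVVVmZmZmd4mqmHZmVVVVVVZndmVVVDdmZVVVVVVVVVVVVWZmZmeIiJqYh3ZlVVVVVnd2ZVVVN2ZlVVVVVVVVVVVVVmZmZ4mZqph3d2VVVVVmd3ZlVVU3ZmVVVVVVVVVVVVVVVmZniaqqh2ZmVVVVVmd3ZlVVVDZmZlVVVVVmVVVVVVVVZmiaq7l2VVVVVVZmd2ZmVVVUNnZmZVVVVmZVVVVVVVVmebu7qGZVVmZVVmZmZlVVVVQ2Z2ZlVVVmZVVVVVVVVWeKu6qHZVVWZlRWZlVFRFVERCZmZmVVVWZlVVVVVVVmd4mYiIdmZmdlRFREMzMiIyIiFWZmZVVVZlVVVVVWZneImYd4mYh3iGVEQzNEVUMiEhEVZmZVVVVVVVVVZnd3iJmqdmeJmZmWVERERVZlVEM0NFVlVVVVVVVVVVZomYiImZl2VmeImHVEVVRWZmZlRVVXdmVVVVVVVVVVZ4mZmImYh2VVVmd2VEVWVWZ2ZmVWZ4iGZVVVVVVVVVZ4iIiHd3ZmVVVVVVVEVVZVZ3d3ZWeJqYZmVVVVVVVVaIh3dmZlVVVVVVVVVEVVZ2Vnd3dmaJqqp3ZVVVVVVVeIh2ZlVVVVVVVVVVVVVVVnZWZ4d3Zomaq3dmVVVVVVaJh2ZVVVVVVVVVVVVVVVVnhlVnh3d3mZmqh3ZlVVVVZomHZVVVVVVVVVVVVVVVZomGVWd4d3iZmZmHdmZmVVVniIdlVVVVVVVVVVVVVmZ4mHZVZ3iIiZmaqYd2dmZVVWZ3h2VVVVVVVVVVVVZneJmHZVVniIiZiaqph3d3ZmVVZmZ2ZVVVVVVVVVVVV4maqHZVVWeIiIiJqqmHeHdmZlVVVWZVVVVVVVVVVVV4qqmHZVVVZ3d3eJqqqYiIh3dmZVVVVVVVVVVVVVVVVomYd2VVVWZnd4iImqqpiIiHd2dlVVVVVVVVVVVVVVVomHZlVVVmd3iImZmrqqqIiIh3Z3VVVVVVVVZmVmd3d3iHZVVVVniZmqqqq7u7qod4iHd4dmVVVVVniZdniImZmXZVVWZniaqru7u8zMy7h3d3d3iGZlVVZom7mHZ3eImph2VVZniaqpmZmqu7u7uXd3ZniYdmVVVou7y6h2ZniJmXZVZmeJmZmZiZq6qZqph2ZmeJh2ZVVorMzdyph2Z3iJhmVmZ3d3iZmImqmZiZmHdmZ4mHZVVorM3d3Muphmd4iHZmZmZVV3iYiZmIiIiIh2ZniYdlV4vN3u3dy7qYd3eIdmZmVURFV4mIiYh4iIiHZmeIdlV6y83u7t3LuqqHd4h3ZmZURERFeJh4h3iIiId2Z4h2Vp3t3e7u7cu6qpmIh3dmZlVERERWiId3iJl3d3ZniYZWi97t7u7tzLqqmaiHd3d2ZUREREVndmiImWZnZneJhlV6zu7u7e3Lu6qZqYd3d3dmVERERFZmeZmqZmZmd4mGVWrN7u7u3cu7qpmpd2Znd3ZURERERFeJmZhmZmZ3modlad3e7u7dy7qqmql2Zmd3dlREREREaJqYZWZmZmeahlV6ze7u7t3buqqquXZWZ3ZlVEREREV5mXUydmZmZ4mGVorN7u3e3cu6qqu5ZVZmZVRERERERomHQhJ3ZmZniHZom83u3d3dzLuru7qGVmVEREREREVndlQhNZdmZneId4mavN3d3d3Lu8y7qpdVREM0RFVVVVREMiNnmHd3eJmZmavM3d3d3dy7u7qpmFQzMzRFVUQzIiIiNpqZmIiZmZmIm93d3M3d3LqqqqmZUzMzNERDMyIiIzRovIiZqqmYiIib3dzMzd3cupmIiYhTMzNDMzMiI0VWZ5qrd4iZmIiIiZvd3Mzd3t3LqZh3dlMzMzMzMzM0Z4iIiIl3d4iIiImqvNzMvN3e7czLqpmXUzMzMzMzMzRnd2ZneHd4iIiJq8zMy7vN7d3tzdy7uqhkMzMzMzMzRGZmVVVnd4iImavMzMu7q97u7u3d3MzLp2UzRDMzMzNEVmVURVZ3iJmau7u7qqq83u7u7d7czMuXZkREMzMzM0RFVERFVneImqu7qqqqqrze7u7u7t3dy5d3REQzMzMzRERERFVWd4iZq6qZmaqrzN7u7u7u7ty6mIdUQzMzMzNEREREVWZ3eIiZmZmZmazd7u3N3u/+3LmYmFRDMzMzNEREREVWZ3d3eIiJmZmave7cuqrN7u7cqZmoVDMzMzM0REREVVZ3d3d3iImqqZrO7cqYms3d3dypmqdDMzMzM0RERURVZnh3d3eImZqrvN3LqYmr3czMzKmqlzMzMzM0RURVVVZneHd3d4mqq8zLu5mYmrvN3Lu7uqmGMzMzMzRVVVVVVmeIeIh3iaqru6qYiIm7qqvMu7q6mGVDMzM0VWVVZlVVZ3d4iHiJmZqqqIiIq7qZmru7qrqXVWZEREVmZVZmZVVmd3iIiJmIiZmYiIm7qZmZq7uquqhmeHZmZ3dWZnZlVVZ2eIiIiIiIiIiIirqZmZmau7q6qXeaqYd3dmZ3d2ZlVmZoiIiIeIiIiIiaqpmZmZmru7uqh5u7qXd2Z3iHdmZWZmeIiHeIiIiIiJmpmZmZmZqru7qpibu6h2ZniIh2ZmZmdoh3eIiIiIiImaqqmZmZmaq7uqmImrqXZmeIiHdmZmZld2d4iIiIiIiJqrqpmZmZmqq6qZiKq6hmZ4iIh2ZmZmZmZ3iIiIiIiIiau6mZmZmZqruqmZmrqHZ3d4iHdmZm"/>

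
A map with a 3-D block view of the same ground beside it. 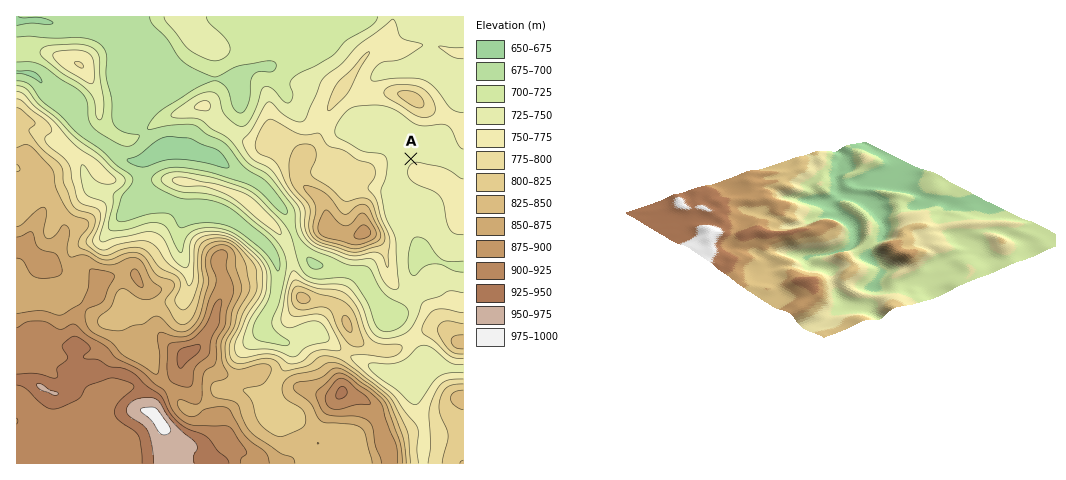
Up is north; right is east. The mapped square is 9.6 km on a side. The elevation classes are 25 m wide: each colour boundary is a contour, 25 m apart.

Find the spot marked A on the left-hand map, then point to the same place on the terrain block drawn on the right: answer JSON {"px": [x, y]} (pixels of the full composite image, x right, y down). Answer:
{"px": [969, 258]}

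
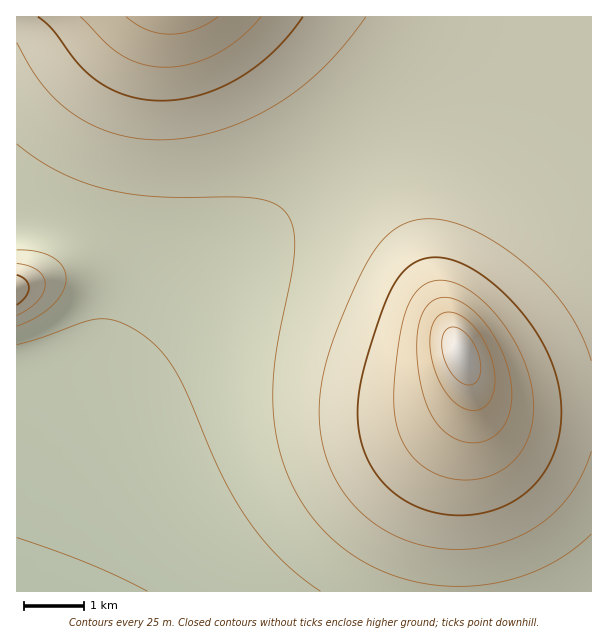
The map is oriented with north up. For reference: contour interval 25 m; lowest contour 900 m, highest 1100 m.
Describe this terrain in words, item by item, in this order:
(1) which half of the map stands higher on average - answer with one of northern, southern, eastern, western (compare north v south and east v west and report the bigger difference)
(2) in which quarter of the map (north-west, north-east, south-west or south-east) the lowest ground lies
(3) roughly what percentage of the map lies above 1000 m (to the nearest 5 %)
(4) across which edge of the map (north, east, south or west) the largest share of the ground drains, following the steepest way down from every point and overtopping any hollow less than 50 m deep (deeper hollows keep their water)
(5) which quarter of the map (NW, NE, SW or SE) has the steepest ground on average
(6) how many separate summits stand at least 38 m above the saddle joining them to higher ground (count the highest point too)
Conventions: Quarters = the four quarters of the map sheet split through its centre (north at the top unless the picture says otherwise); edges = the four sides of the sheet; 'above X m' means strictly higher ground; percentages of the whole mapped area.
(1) Taken as a whole, the eastern half is higher than the western.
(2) The lowest ground is in the south-west quarter.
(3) About 15 % of the map lies above 1000 m.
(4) The largest share of the runoff leaves by the southern edge.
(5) Slopes are steepest in the south-east quarter.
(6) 3 summits rise at least 38 m above their surroundings.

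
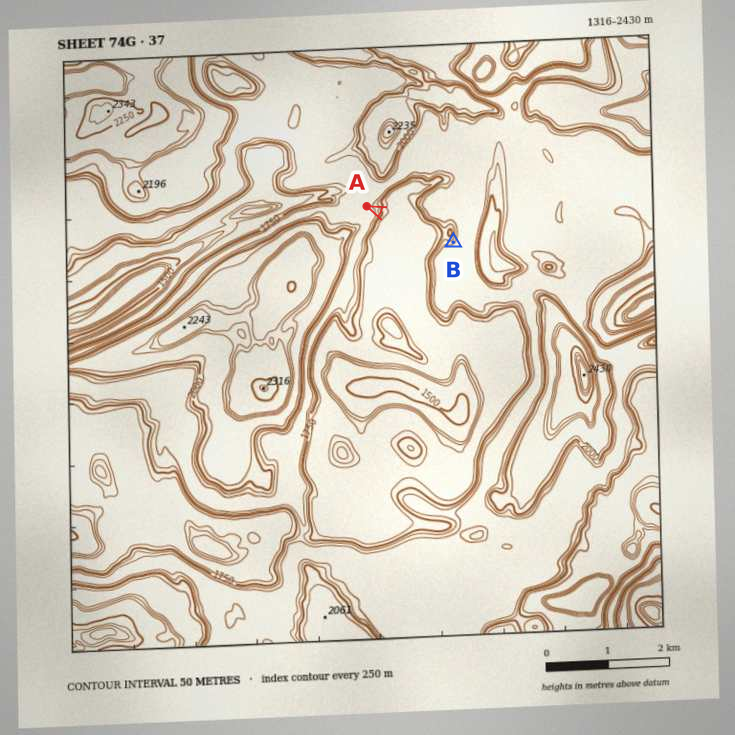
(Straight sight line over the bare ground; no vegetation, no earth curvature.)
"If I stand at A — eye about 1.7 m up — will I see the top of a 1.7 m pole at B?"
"Yes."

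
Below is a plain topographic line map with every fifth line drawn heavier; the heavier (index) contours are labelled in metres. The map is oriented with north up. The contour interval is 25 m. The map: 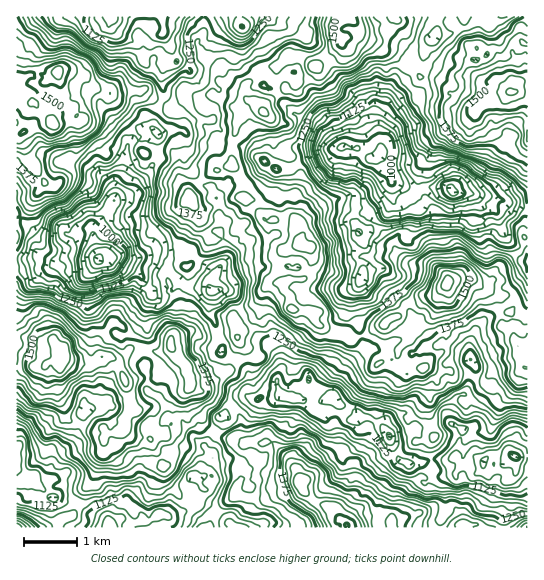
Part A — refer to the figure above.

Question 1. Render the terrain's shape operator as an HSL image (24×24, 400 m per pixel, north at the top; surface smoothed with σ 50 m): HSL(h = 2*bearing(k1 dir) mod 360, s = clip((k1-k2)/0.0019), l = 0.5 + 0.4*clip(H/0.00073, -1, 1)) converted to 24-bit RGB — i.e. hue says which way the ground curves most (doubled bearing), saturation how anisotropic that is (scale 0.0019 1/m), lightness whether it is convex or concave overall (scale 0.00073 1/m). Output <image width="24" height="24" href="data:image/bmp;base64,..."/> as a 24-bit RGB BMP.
<image width="24" height="24" href="data:image/bmp;base64,Qk32BgAAAAAAADYAAAAoAAAAGAAAABgAAAABABgAAAAAAMAGAAATCwAAEwsAAAAAAAAAAAAA4HyxsRzL84ipsjgqDzc9m6wKTFoHNlAVeMcc0gsfnyaMKXoXkpUSQiASYu9eqe2yih6lgM3m0HblGWTbR+TCZ8jvMi7EJedFhT8ZVRAU1wQT7ZGVIa01DjZM7MO6Du2zLX+RuErmqNvzl1TaiyK/zf7UOfTNslrIemzYObuoSt1U0we6R3Pu5J7eNYa7yyhJsh0unqgjHjQN+nopyFhAHIbM5+COguVWEUs7Gmlo4KFVNX+lTUfd2PfUVtzvehJAicQ4NKFEdw4k4NJHM1ENY3IJpmUNWhGNwihez3kaNzLitpnk8da6JTOgL8Qn4GI1J0XTPhl6x9hLIYuXmP/U5rJ9lBlST9beznVvZASA2Rsk9PkNGHJfkzkbXKUHCikSEWNd73+eYN+/c9fq63XgUuOEJU7V4YCpcRykA9n/guLuxsj0Fn6LxOptfBKTuJMk2mwjKQQvreNY2/mjQwBtvRa28qFyGi9lLlHfO8Ida/hJCUEfgBYX+tPALhftoSwavNYlATIZOvA/MmAWuGwonSoPjKAidwQXXz0MQWYWcMUZ9+9kDwyGTDXZ8KSqPSWRJtDA07tvxrwnGWhOMyKGqP91WxNii2PW1Pfmoz7qOCcLbdUaWQcNI5MvcAwNTieo3KnEhIbeGs+x1/FTBendFii1lCCy6IWNkXnztZjj39b1SDD8YfnLsyJBnB6CTNxamvK1iBy75zbo57GRDzVwYgsjW9FkMXimwe26aprddIDttqTyQuqYFwJJnirYweGXMCzDpOZ/qfniHC/CzinHnU/nYBH37f3OYxMMGQsy3vGbsSZVfhuqzGnKWtemhefSHpVmmKYn0rwoj5cf0VFNEClkTJ6TduqSO76+yeuxwVS3VxWw7YSqMdGsFXLl+NjTzHnmUgOi6ppszSqoextSWed/f/C/PmDUaCf2+dL3JZCw1jVVlZguFGZYR9pKKKxHCMP4t+u3mE7IOAqt9N3X1oHdEQcs4sUUd9EzFkun8AGp3UBVk/7UV8vvh+m1FlqVZiCx2HJF/1jw5H/FtuGhMjivPdOQbeCgCDAZqJoWXW4IBywdoXot2gAQ4xjP1aEknYkaBhk8G30s7dCmiNzP4F1hrHgWEXctCCkrypcmP3cW52Kx9dbkTI7tconVatFiTmEggZom17lPDCceJCoJuGQPeL852Ih46FGRCjYyPcxLiLNL2H8iqqEmj+iRViKjHwnOFsvIe8P3qfzU5ZB6bCbV84XE/xRxpCvdRfBoux6MhhPCPyCnaeCyoJ49qnQlcc0cZCrpUdrMcbI1K2Ot2PfU2nygIRt+FDRasPPmEFyEdeJuuO2NcROKr1Uf/19R8QEAl1AOLW0SFk4fHYTaXn/N5ke0ztaJr+eyFCt7n3kmke/OZo/h5emvtTViSBp7c/CmDF1HqXMPsq8hsIMscSBdoA9q8ahq8LWf97frgtriXua+BSMuLE0Tjrg15LqayPCoQw2Eo++0Ob+fOJ3Avtp7hGTdsonse92lHhFazHE7X/cQKwgJaBkGlF0lUDwSWttzUfi8+cLUlA+jFA1sPD3FFO7LsuOoug1rmGLacux1F6nFUjIN0PJ+G1p1yHUt0j2AQAlF241h5H0tEwwng2gsiIIoTcU/fO1QQBkJhHcJFnGFfunhF439DVbcltNElSu8r6JH+9JdLQYmfdtnofg0JiINWE0adEgSHhtI4l5D8RZDqx+HUOFuYuLbkFHj94+i6cDzZWr2qPC9Kp1wEHcsMRcKoq0cJKZYwy7P6qeLoyZ8de9oztddWB1yL4RZTaM8DhApWrtS41yxqqHkxO2+NrCYDFiBfcx1Z92LOi/M6mCI3EqJKkmdG4rAqXzTcs5KIGaI3HGh0frrrRCR9EAdayFZOcdVNC2DQTaTTsu0c7XTf6vW9dbktj/SJJeMOaRxkC9FfL4snCnV1OP0SUb2R3P/vIrhMjrYVULTttOBqm0l0EP19WTeyeGUvxF6KTRoKo2OXthgK411cagrx5c1mGXOu6vlYGrXqqb139H6vfr1LAjVsSd0cRAQRHcOqBkSftKUOYLCxl/i6FdIGkTz8JHp5ZSzGEeGKd+OTtGIRE+uR1K+JedVl2bC0W9YU8dpEGpP2+yesDFvSBhk7gklXMvZZAmcy/O9ScmGCzHE1FVJgOKnFB6x3wNR6eTIYnPfdZvPNbhYEUZTsWrVydL1DR664cmRXc5zQiWAxZ0CMCUOIwsow+SemRqnHYCy9+nUjss9JQsoqPskpi9CdRt7rd901LR/adnb1S2qftG+EjB2fdkXcJ8NFmh39ayg"/>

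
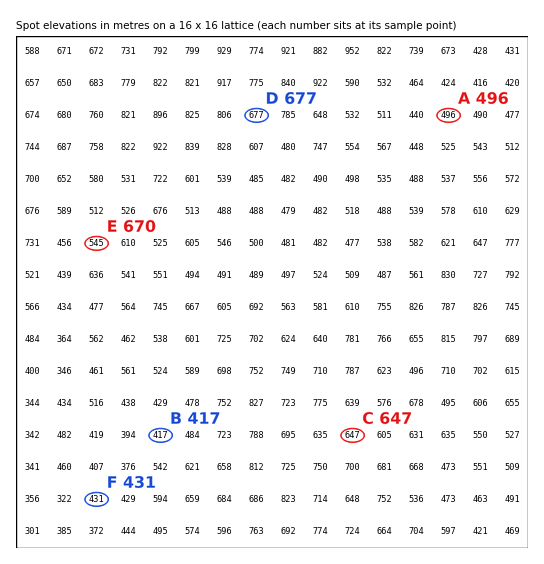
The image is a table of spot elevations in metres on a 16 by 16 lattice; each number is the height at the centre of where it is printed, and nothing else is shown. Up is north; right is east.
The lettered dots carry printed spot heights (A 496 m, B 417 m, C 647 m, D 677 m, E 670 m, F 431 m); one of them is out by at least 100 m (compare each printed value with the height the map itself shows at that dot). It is E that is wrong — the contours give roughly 545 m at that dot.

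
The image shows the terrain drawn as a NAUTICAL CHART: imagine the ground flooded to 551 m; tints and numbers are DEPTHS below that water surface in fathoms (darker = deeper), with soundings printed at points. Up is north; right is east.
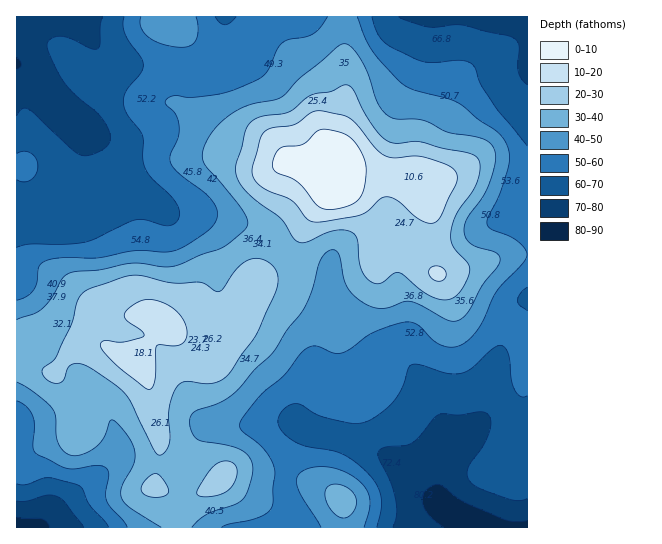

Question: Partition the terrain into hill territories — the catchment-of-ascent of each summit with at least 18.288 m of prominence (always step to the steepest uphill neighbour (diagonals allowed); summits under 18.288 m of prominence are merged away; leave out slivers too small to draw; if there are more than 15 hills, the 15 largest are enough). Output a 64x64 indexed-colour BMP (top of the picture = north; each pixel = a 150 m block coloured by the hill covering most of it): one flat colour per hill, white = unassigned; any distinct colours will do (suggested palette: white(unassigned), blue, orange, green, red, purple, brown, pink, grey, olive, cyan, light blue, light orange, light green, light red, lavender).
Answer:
<image width="64" height="64" href="data:image/bmp;base64,Qk12CAAAAAAAAHYAAAAoAAAAQAAAAEAAAAABAAQAAAAAAAAIAAATCwAAEwsAABAAAAAAAAAA////ALR3HwAOf/8ALKAsACgn1gC9Z5QAS1aMAMJ34wB/f38AIr28AM++FwDox64AeLv/AIrfmACWmP8A1bDFABESIiIiIiIiIiIiIiIiIiIiIzMzMzMzMzMzMzMxEREREREiIiIiIiIiIiIiIiIiIiIjMzMzMzMzMzMzMRERERERERIiIiIiIiIiIiIiIiIiIjMzMzMzMzMzMzMRERERERERESIiIiIiIiIiIiIiIiIiMzMzMzMzMzMzERERERERERERESIiIiIiIiIiIiIiIiIzMzMzMzMzMzEREREREREREREREiIiIiIiIiIiIiIiIjMzMzMzMzMzERERERERERERERERIiIiIiIiIiIiIiIiMzMzMzMzMzERERERERERERERERESIiIiIiIiIiIiIiIzMzMzMzMzEREREREREREREREREREiIiIiIiIiIiIiIjMzMzMzMzERERERERERERERERERESIiIiIiIiIiIiIiIzMzMzMxEREREREREREREREREREREiIiIiIiIiIiIiIjMzMzMREREREREREREREREREREREiIiIiIiIiIiIiIiIzMxERERERERERERERERERERERESIiIiIiIiIiIiIiIhERERERERERERERERERIhERERERIiIiIiIiIiIiIiIhEREREREREREREREREREiIiERERIiIiIiIiIiIiIiIiERERERERERERERERERESIiIiIhIiIiIiIiIiIiIiIiIRERERERERERERERERERIiIiIiIiIiIiIiIiIiIiIiIiEREREREREREREREREREiIiIiIiIiIiIiIiIiIiIiIiIRERERERERERERERERESIiIiIiIiIiIiIiIiIiIiIiIiERERERERERERERERERIiIiIiIiIiIiIiIiIiIiIiIiIREREREREREREREREREiIiIiIiIiIiIiIiIiIiIiIiIhERERERERERERERERESIiIiIiIiIiIiIiIiIiIiIiIiERERERERERERERERERIiIiIiIiIiIiIiIiIiIiIiIiIhEREREREREREREREREiIiIiIiIiIiIiIiIiIiIiIiIiERERERERERERERERESIiIiIiIiIiIiIiIiIiIiIiIiIRERERERERERERERERIiIiIiIiIiIiIiIiIiIiIiIiIiEREREREREREREREREiIiIiIiIiIiIiIiIiIiIiIiIiIRERERERERERERERESIiIiIiIiIiIiIiIiIiIiIiIiIhERERERERERERERERIiIiIiIiIiIiIiIiIiIiIiIiIiEREREREREREREREREiIiIiIiIiIiIiIiIiIiIiIiIiIRERERERERERERERESIiIiIiIiIiIiIiIiIiIiIiIiIhERERERERERERERERIiIiIiIiIiIiIiIiIiIiIiIiIiEREREREREREREREREiIiIiIiIiIiIiIiIiIiIiIiIiERERERERERERERERESIiIiIiIiIiIiIiIiIiIiIiIRERERERERERERERERERIiIiIiIiIiIiIiIiIiIiIiIREREREREREREREREREREiIiIiIiIiIiIiIiIiIiIiIRERERERERERERERERERESIiIiIiIiIiIiIiIiIiIiIRERERERERERERERERERERIiIiIiIiIiIiIiIiIiIiEREREREREREREREREREREREiIiIiIiIiIiIiIiIiIREREREREREREREREREREREREUREQiIiIiIiIiERERERERERERERERERERERERERERERREREIiIiIiIiERERERERERERERERERERERERERERERFEREQiIiIiIhEREREREREREREREREREREREREREREREUREREIiIiIhERERERERERERERERERERERERERERERERRERERCIiIRERERERERERERERERERERERERERERERERFEREREIiIREREREREREREREREREREREREREREREREREUREREQiERERERERERERERERERERERERERERERERERERRERERCERERERERERERERERERERERERERERERERERERFEREREQREREREREREREREREREREREREREREREREREREURERERBERERERERERERERERERERERERERERERERERERREREREERERERERERERERERERERERERERERERERERERFEREREEREREREREREREREREREREREREREREREREREREUREREERERERERERERERERERERERERERERERERERERERREREERERERERERERERERERERERERERERERERERERERFEREEREREREREREREREREREREREREREREREREREREREUREERERERERERERERERERERERERERERERERERERERERREERERERERERERERERERERERERERERERERERERERERFEEREREREREREREREREREREREREREREREREREREREREUERERERERERERERERERERERERERERERERERERERERERERERERERVVVVVVVVURERERERERERERERERERERERERERERERERVVVVVVVVVVERERERERERERERERERERERERERERERERVVVVVVVVVVURERERERERERERERERERERERERERERERVVVVVVVVVVVRERERERERERERERERERERERERERERERFVVVVVVVVVVVERERERERERERERERERERERERERERERFVVVVVVVVVVVURERERERERERERERERERERERER"/>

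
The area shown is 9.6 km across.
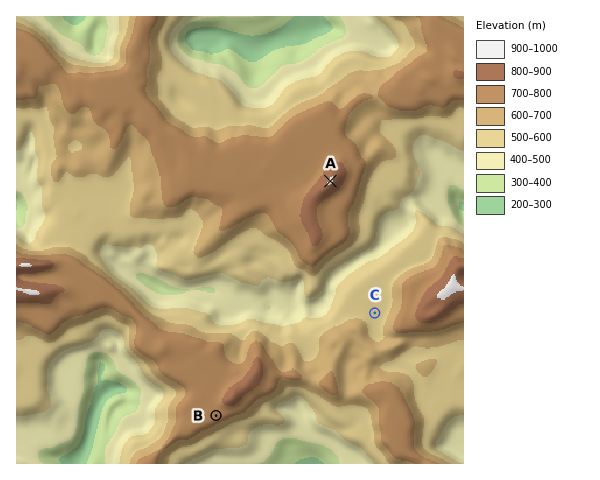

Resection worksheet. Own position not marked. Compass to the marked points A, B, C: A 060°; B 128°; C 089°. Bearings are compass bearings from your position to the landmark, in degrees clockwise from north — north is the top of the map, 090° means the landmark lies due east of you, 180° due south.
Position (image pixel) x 92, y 318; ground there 620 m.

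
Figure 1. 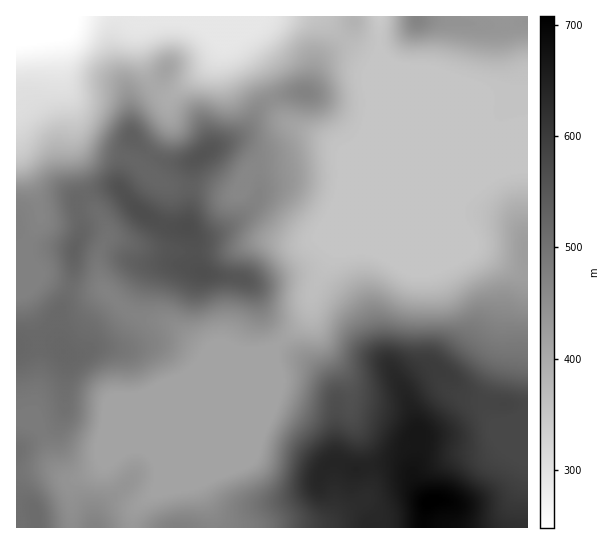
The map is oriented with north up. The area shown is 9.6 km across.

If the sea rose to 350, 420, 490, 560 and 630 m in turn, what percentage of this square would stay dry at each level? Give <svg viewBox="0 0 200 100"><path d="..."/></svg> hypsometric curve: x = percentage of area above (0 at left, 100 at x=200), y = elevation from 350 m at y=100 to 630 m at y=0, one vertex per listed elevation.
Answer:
<svg viewBox="0 0 200 100"><path d="M186 100l-73-25-47-25-37-25-18-25"/></svg>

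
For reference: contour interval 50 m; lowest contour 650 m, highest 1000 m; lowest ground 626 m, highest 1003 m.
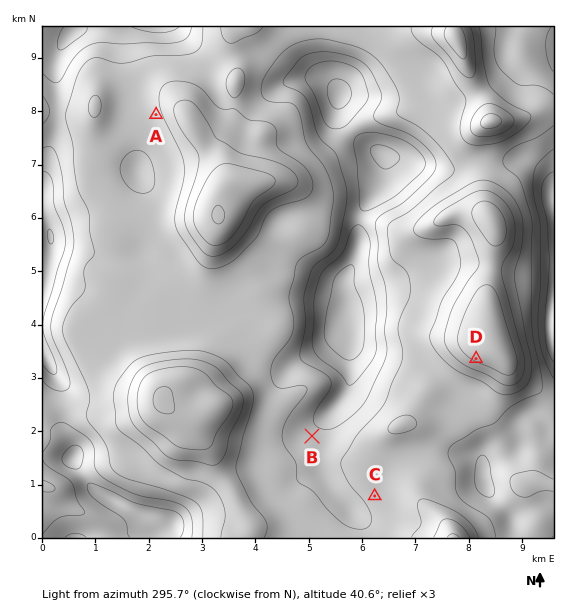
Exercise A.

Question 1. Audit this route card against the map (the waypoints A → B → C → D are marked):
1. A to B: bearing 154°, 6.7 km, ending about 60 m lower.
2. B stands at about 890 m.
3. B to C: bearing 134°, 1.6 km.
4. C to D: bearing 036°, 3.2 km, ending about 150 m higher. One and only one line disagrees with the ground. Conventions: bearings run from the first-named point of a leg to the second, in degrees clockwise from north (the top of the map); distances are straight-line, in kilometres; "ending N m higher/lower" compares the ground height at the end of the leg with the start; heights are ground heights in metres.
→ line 2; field height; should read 770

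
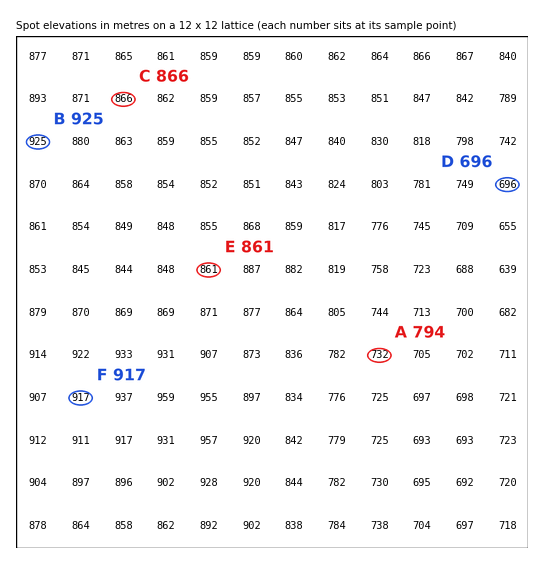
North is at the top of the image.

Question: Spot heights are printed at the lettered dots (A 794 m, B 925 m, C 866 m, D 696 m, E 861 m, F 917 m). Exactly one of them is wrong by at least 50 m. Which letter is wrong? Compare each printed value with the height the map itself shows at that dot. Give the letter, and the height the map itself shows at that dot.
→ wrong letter A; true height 732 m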